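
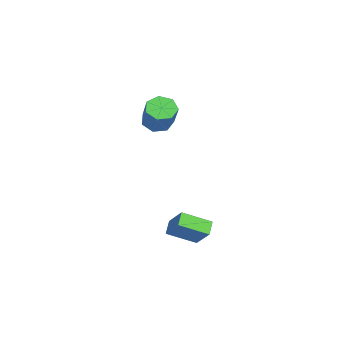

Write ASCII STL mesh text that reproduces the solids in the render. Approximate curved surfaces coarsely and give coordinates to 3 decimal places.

solid 
facet normal -0.785 0.136 0.605
outer loop
vertex 2.328 -1.201 -3.517
vertex 3.224 -0.525 -2.507
vertex 2.011 0.354 -4.278
endloop
endfacet
facet normal -0.594 -0.448 -0.668
outer loop
vertex 2.756 0.225 -4.853
vertex 2.328 -1.201 -3.517
vertex 2.011 0.354 -4.278
endloop
endfacet
facet normal -0.785 0.136 0.605
outer loop
vertex 2.011 0.354 -4.278
vertex 3.224 -0.525 -2.507
vertex 2.907 1.03 -3.268
endloop
endfacet
facet normal -0.180 0.884 -0.432
outer loop
vertex 2.907 1.03 -3.268
vertex 2.756 0.225 -4.853
vertex 2.011 0.354 -4.278
endloop
endfacet
facet normal 0.180 -0.884 0.432
outer loop
vertex 2.328 -1.201 -3.517
vertex 3.969 -0.654 -3.082
vertex 3.224 -0.525 -2.507
endloop
endfacet
facet normal -0.594 -0.448 -0.668
outer loop
vertex 3.073 -1.33 -4.092
vertex 2.328 -1.201 -3.517
vertex 2.756 0.225 -4.853
endloop
endfacet
facet normal 0.180 -0.884 0.432
outer loop
vertex 3.073 -1.33 -4.092
vertex 3.969 -0.654 -3.082
vertex 2.328 -1.201 -3.517
endloop
endfacet
facet normal 0.594 0.448 0.668
outer loop
vertex 3.224 -0.525 -2.507
vertex 3.969 -0.654 -3.082
vertex 2.907 1.03 -3.268
endloop
endfacet
facet normal -0.180 0.884 -0.432
outer loop
vertex 3.652 0.901 -3.843
vertex 2.756 0.225 -4.853
vertex 2.907 1.03 -3.268
endloop
endfacet
facet normal 0.594 0.448 0.668
outer loop
vertex 2.907 1.03 -3.268
vertex 3.969 -0.654 -3.082
vertex 3.652 0.901 -3.843
endloop
endfacet
facet normal 0.785 -0.136 -0.605
outer loop
vertex 3.652 0.901 -3.843
vertex 3.073 -1.33 -4.092
vertex 2.756 0.225 -4.853
endloop
endfacet
facet normal 0.785 -0.136 -0.605
outer loop
vertex 3.969 -0.654 -3.082
vertex 3.073 -1.33 -4.092
vertex 3.652 0.901 -3.843
endloop
endfacet
facet normal -0.722 -0.151 -0.676
outer loop
vertex -3.779 -1.648 0.718
vertex -4.209 -2.2 1.3
vertex -4.301 -1.301 1.198
endloop
endfacet
facet normal 0.206 0.886 -0.416
outer loop
vertex -3.779 -1.648 0.718
vertex -4.301 -1.301 1.198
vertex -2.242 -1.328 2.158
endloop
endfacet
facet normal 0.207 0.885 -0.418
outer loop
vertex -2.242 -1.328 2.158
vertex -4.301 -1.301 1.198
vertex -2.763 -0.98 2.637
endloop
endfacet
facet normal 0.722 0.151 0.675
outer loop
vertex -2.242 -1.328 2.158
vertex -2.763 -0.98 2.637
vertex -2.671 -1.88 2.74
endloop
endfacet
facet normal -0.722 -0.151 -0.675
outer loop
vertex -4.301 -1.301 1.198
vertex -4.209 -2.2 1.3
vertex -4.753 -1.63 1.755
endloop
endfacet
facet normal -0.388 0.896 0.215
outer loop
vertex -4.301 -1.301 1.198
vertex -4.753 -1.63 1.755
vertex -2.763 -0.98 2.637
endloop
endfacet
facet normal -0.388 0.896 0.215
outer loop
vertex -2.763 -0.98 2.637
vertex -4.753 -1.63 1.755
vertex -3.216 -1.31 3.194
endloop
endfacet
facet normal 0.721 0.151 0.676
outer loop
vertex -2.763 -0.98 2.637
vertex -3.216 -1.31 3.194
vertex -2.671 -1.88 2.74
endloop
endfacet
facet normal -0.722 -0.150 -0.675
outer loop
vertex -4.753 -1.63 1.755
vertex -4.209 -2.2 1.3
vertex -4.796 -2.389 1.97
endloop
endfacet
facet normal -0.690 0.233 0.685
outer loop
vertex -4.753 -1.63 1.755
vertex -4.796 -2.389 1.97
vertex -3.216 -1.31 3.194
endloop
endfacet
facet normal -0.690 0.233 0.685
outer loop
vertex -3.216 -1.31 3.194
vertex -4.796 -2.389 1.97
vertex -3.259 -2.069 3.409
endloop
endfacet
facet normal 0.721 0.151 0.676
outer loop
vertex -3.216 -1.31 3.194
vertex -3.259 -2.069 3.409
vertex -2.671 -1.88 2.74
endloop
endfacet
facet normal -0.722 -0.151 -0.675
outer loop
vertex -4.796 -2.389 1.97
vertex -4.209 -2.2 1.3
vertex -4.396 -3.006 1.68
endloop
endfacet
facet normal -0.472 -0.607 0.639
outer loop
vertex -4.796 -2.389 1.97
vertex -4.396 -3.006 1.68
vertex -3.259 -2.069 3.409
endloop
endfacet
facet normal -0.472 -0.607 0.639
outer loop
vertex -3.259 -2.069 3.409
vertex -4.396 -3.006 1.68
vertex -2.859 -2.685 3.119
endloop
endfacet
facet normal 0.721 0.150 0.676
outer loop
vertex -3.259 -2.069 3.409
vertex -2.859 -2.685 3.119
vertex -2.671 -1.88 2.74
endloop
endfacet
facet normal -0.721 -0.151 -0.676
outer loop
vertex -4.396 -3.006 1.68
vertex -4.209 -2.2 1.3
vertex -3.855 -3.016 1.105
endloop
endfacet
facet normal 0.101 -0.988 0.112
outer loop
vertex -4.396 -3.006 1.68
vertex -3.855 -3.016 1.105
vertex -2.859 -2.685 3.119
endloop
endfacet
facet normal 0.101 -0.988 0.112
outer loop
vertex -2.859 -2.685 3.119
vertex -3.855 -3.016 1.105
vertex -2.318 -2.695 2.544
endloop
endfacet
facet normal 0.721 0.150 0.676
outer loop
vertex -2.859 -2.685 3.119
vertex -2.318 -2.695 2.544
vertex -2.671 -1.88 2.74
endloop
endfacet
facet normal -0.721 -0.152 -0.676
outer loop
vertex -3.855 -3.016 1.105
vertex -4.209 -2.2 1.3
vertex -3.581 -2.412 0.677
endloop
endfacet
facet normal 0.599 -0.626 -0.500
outer loop
vertex -3.855 -3.016 1.105
vertex -3.581 -2.412 0.677
vertex -2.318 -2.695 2.544
endloop
endfacet
facet normal 0.598 -0.626 -0.500
outer loop
vertex -2.318 -2.695 2.544
vertex -3.581 -2.412 0.677
vertex -2.043 -2.091 2.116
endloop
endfacet
facet normal 0.722 0.150 0.676
outer loop
vertex -2.318 -2.695 2.544
vertex -2.043 -2.091 2.116
vertex -2.671 -1.88 2.74
endloop
endfacet
facet normal -0.721 -0.151 -0.676
outer loop
vertex -3.581 -2.412 0.677
vertex -4.209 -2.2 1.3
vertex -3.779 -1.648 0.718
endloop
endfacet
facet normal 0.645 0.207 -0.736
outer loop
vertex -3.581 -2.412 0.677
vertex -3.779 -1.648 0.718
vertex -2.043 -2.091 2.116
endloop
endfacet
facet normal 0.645 0.209 -0.735
outer loop
vertex -2.043 -2.091 2.116
vertex -3.779 -1.648 0.718
vertex -2.242 -1.328 2.158
endloop
endfacet
facet normal 0.722 0.151 0.675
outer loop
vertex -2.043 -2.091 2.116
vertex -2.242 -1.328 2.158
vertex -2.671 -1.88 2.74
endloop
endfacet

endsolid


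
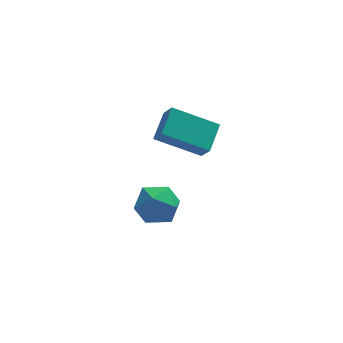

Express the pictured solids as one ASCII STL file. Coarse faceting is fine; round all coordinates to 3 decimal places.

solid 
facet normal -0.864 0.272 0.423
outer loop
vertex -1.974 -1.287 4.142
vertex -1.406 -0.309 4.673
vertex -2.174 -0.767 3.398
endloop
endfacet
facet normal -0.455 -0.783 -0.425
outer loop
vertex -0.514 -1.291 2.587
vertex -1.974 -1.287 4.142
vertex -2.174 -0.767 3.398
endloop
endfacet
facet normal -0.864 0.274 0.422
outer loop
vertex -2.174 -0.767 3.398
vertex -1.406 -0.309 4.673
vertex -1.605 0.211 3.929
endloop
endfacet
facet normal -0.215 0.559 -0.801
outer loop
vertex -1.605 0.211 3.929
vertex -0.514 -1.291 2.587
vertex -2.174 -0.767 3.398
endloop
endfacet
facet normal 0.215 -0.559 0.801
outer loop
vertex -1.974 -1.287 4.142
vertex 0.254 -0.833 3.862
vertex -1.406 -0.309 4.673
endloop
endfacet
facet normal -0.455 -0.782 -0.425
outer loop
vertex -0.315 -1.811 3.331
vertex -1.974 -1.287 4.142
vertex -0.514 -1.291 2.587
endloop
endfacet
facet normal 0.215 -0.560 0.801
outer loop
vertex -0.315 -1.811 3.331
vertex 0.254 -0.833 3.862
vertex -1.974 -1.287 4.142
endloop
endfacet
facet normal 0.455 0.783 0.425
outer loop
vertex -1.406 -0.309 4.673
vertex 0.254 -0.833 3.862
vertex -1.605 0.211 3.929
endloop
endfacet
facet normal -0.215 0.559 -0.801
outer loop
vertex 0.054 -0.313 3.118
vertex -0.514 -1.291 2.587
vertex -1.605 0.211 3.929
endloop
endfacet
facet normal 0.455 0.783 0.425
outer loop
vertex -1.605 0.211 3.929
vertex 0.254 -0.833 3.862
vertex 0.054 -0.313 3.118
endloop
endfacet
facet normal 0.865 -0.273 -0.422
outer loop
vertex 0.054 -0.313 3.118
vertex -0.315 -1.811 3.331
vertex -0.514 -1.291 2.587
endloop
endfacet
facet normal 0.864 -0.273 -0.423
outer loop
vertex 0.254 -0.833 3.862
vertex -0.315 -1.811 3.331
vertex 0.054 -0.313 3.118
endloop
endfacet
facet normal -0.064 0.862 -0.503
outer loop
vertex -1.828 -0.318 -1.439
vertex -2.66 -0.106 -0.97
vertex -1.802 0.176 -0.595
endloop
endfacet
facet normal 0.618 0.670 -0.411
outer loop
vertex -1.828 -0.318 -1.439
vertex -1.802 0.176 -0.595
vertex -1.15 -0.532 -0.768
endloop
endfacet
facet normal 0.707 0.027 -0.706
outer loop
vertex -1.828 -0.318 -1.439
vertex -1.15 -0.532 -0.768
vertex -1.604 -1.251 -1.25
endloop
endfacet
facet normal 0.081 -0.179 -0.980
outer loop
vertex -1.828 -0.318 -1.439
vertex -1.604 -1.251 -1.25
vertex -2.538 -0.987 -1.375
endloop
endfacet
facet normal -0.395 0.338 -0.854
outer loop
vertex -1.828 -0.318 -1.439
vertex -2.538 -0.987 -1.375
vertex -2.66 -0.106 -0.97
endloop
endfacet
facet normal 0.738 0.609 0.290
outer loop
vertex -1.15 -0.532 -0.768
vertex -1.802 0.176 -0.595
vertex -1.562 -0.453 0.115
endloop
endfacet
facet normal -0.364 0.920 0.142
outer loop
vertex -1.802 0.176 -0.595
vertex -2.66 -0.106 -0.97
vertex -2.496 -0.189 -0.01
endloop
endfacet
facet normal -0.901 0.071 -0.427
outer loop
vertex -2.66 -0.106 -0.97
vertex -2.538 -0.987 -1.375
vertex -2.95 -0.908 -0.492
endloop
endfacet
facet normal -0.131 -0.764 -0.632
outer loop
vertex -2.538 -0.987 -1.375
vertex -1.604 -1.251 -1.25
vertex -2.298 -1.616 -0.665
endloop
endfacet
facet normal 0.882 -0.431 -0.188
outer loop
vertex -1.604 -1.251 -1.25
vertex -1.15 -0.532 -0.768
vertex -1.44 -1.334 -0.29
endloop
endfacet
facet normal -0.081 0.179 0.980
outer loop
vertex -2.272 -1.122 0.179
vertex -1.562 -0.453 0.115
vertex -2.496 -0.189 -0.01
endloop
endfacet
facet normal -0.707 -0.027 0.706
outer loop
vertex -2.272 -1.122 0.179
vertex -2.496 -0.189 -0.01
vertex -2.95 -0.908 -0.492
endloop
endfacet
facet normal -0.618 -0.670 0.411
outer loop
vertex -2.272 -1.122 0.179
vertex -2.95 -0.908 -0.492
vertex -2.298 -1.616 -0.665
endloop
endfacet
facet normal 0.064 -0.862 0.503
outer loop
vertex -2.272 -1.122 0.179
vertex -2.298 -1.616 -0.665
vertex -1.44 -1.334 -0.29
endloop
endfacet
facet normal 0.395 -0.338 0.854
outer loop
vertex -2.272 -1.122 0.179
vertex -1.44 -1.334 -0.29
vertex -1.562 -0.453 0.115
endloop
endfacet
facet normal 0.131 0.764 0.632
outer loop
vertex -2.496 -0.189 -0.01
vertex -1.562 -0.453 0.115
vertex -1.802 0.176 -0.595
endloop
endfacet
facet normal -0.882 0.431 0.188
outer loop
vertex -2.95 -0.908 -0.492
vertex -2.496 -0.189 -0.01
vertex -2.66 -0.106 -0.97
endloop
endfacet
facet normal -0.738 -0.609 -0.290
outer loop
vertex -2.298 -1.616 -0.665
vertex -2.95 -0.908 -0.492
vertex -2.538 -0.987 -1.375
endloop
endfacet
facet normal 0.364 -0.920 -0.142
outer loop
vertex -1.44 -1.334 -0.29
vertex -2.298 -1.616 -0.665
vertex -1.604 -1.251 -1.25
endloop
endfacet
facet normal 0.901 -0.071 0.427
outer loop
vertex -1.562 -0.453 0.115
vertex -1.44 -1.334 -0.29
vertex -1.15 -0.532 -0.768
endloop
endfacet

endsolid


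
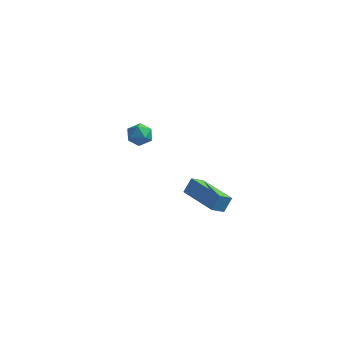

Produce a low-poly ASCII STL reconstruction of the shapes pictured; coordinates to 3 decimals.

solid 
facet normal -0.227 0.974 0.024
outer loop
vertex -2.772 3.223 1.494
vertex -3.487 3.058 1.43
vertex -3.18 3.113 2.097
endloop
endfacet
facet normal 0.364 0.841 0.400
outer loop
vertex -2.772 3.223 1.494
vertex -3.18 3.113 2.097
vertex -2.499 2.837 2.058
endloop
endfacet
facet normal 0.841 0.540 -0.038
outer loop
vertex -2.772 3.223 1.494
vertex -2.499 2.837 2.058
vertex -2.385 2.611 1.366
endloop
endfacet
facet normal 0.544 0.487 -0.683
outer loop
vertex -2.772 3.223 1.494
vertex -2.385 2.611 1.366
vertex -2.995 2.748 0.978
endloop
endfacet
facet normal -0.117 0.755 -0.645
outer loop
vertex -2.772 3.223 1.494
vertex -2.995 2.748 0.978
vertex -3.487 3.058 1.43
endloop
endfacet
facet normal 0.201 0.367 0.908
outer loop
vertex -2.499 2.837 2.058
vertex -3.18 3.113 2.097
vertex -3.045 2.432 2.342
endloop
endfacet
facet normal -0.756 0.581 0.300
outer loop
vertex -3.18 3.113 2.097
vertex -3.487 3.058 1.43
vertex -3.655 2.569 1.954
endloop
endfacet
facet normal -0.577 0.228 -0.784
outer loop
vertex -3.487 3.058 1.43
vertex -2.995 2.748 0.978
vertex -3.541 2.343 1.262
endloop
endfacet
facet normal 0.492 -0.207 -0.846
outer loop
vertex -2.995 2.748 0.978
vertex -2.385 2.611 1.366
vertex -2.86 2.067 1.223
endloop
endfacet
facet normal 0.972 -0.120 0.200
outer loop
vertex -2.385 2.611 1.366
vertex -2.499 2.837 2.058
vertex -2.553 2.122 1.89
endloop
endfacet
facet normal -0.544 -0.487 0.683
outer loop
vertex -3.268 1.957 1.826
vertex -3.045 2.432 2.342
vertex -3.655 2.569 1.954
endloop
endfacet
facet normal -0.841 -0.540 0.038
outer loop
vertex -3.268 1.957 1.826
vertex -3.655 2.569 1.954
vertex -3.541 2.343 1.262
endloop
endfacet
facet normal -0.364 -0.841 -0.400
outer loop
vertex -3.268 1.957 1.826
vertex -3.541 2.343 1.262
vertex -2.86 2.067 1.223
endloop
endfacet
facet normal 0.227 -0.974 -0.024
outer loop
vertex -3.268 1.957 1.826
vertex -2.86 2.067 1.223
vertex -2.553 2.122 1.89
endloop
endfacet
facet normal 0.117 -0.755 0.645
outer loop
vertex -3.268 1.957 1.826
vertex -2.553 2.122 1.89
vertex -3.045 2.432 2.342
endloop
endfacet
facet normal -0.492 0.207 0.846
outer loop
vertex -3.655 2.569 1.954
vertex -3.045 2.432 2.342
vertex -3.18 3.113 2.097
endloop
endfacet
facet normal -0.972 0.120 -0.200
outer loop
vertex -3.541 2.343 1.262
vertex -3.655 2.569 1.954
vertex -3.487 3.058 1.43
endloop
endfacet
facet normal -0.201 -0.367 -0.908
outer loop
vertex -2.86 2.067 1.223
vertex -3.541 2.343 1.262
vertex -2.995 2.748 0.978
endloop
endfacet
facet normal 0.756 -0.581 -0.300
outer loop
vertex -2.553 2.122 1.89
vertex -2.86 2.067 1.223
vertex -2.385 2.611 1.366
endloop
endfacet
facet normal 0.577 -0.228 0.784
outer loop
vertex -3.045 2.432 2.342
vertex -2.553 2.122 1.89
vertex -2.499 2.837 2.058
endloop
endfacet
facet normal -0.840 0.539 -0.054
outer loop
vertex 1.496 -3.573 3.281
vertex 1.726 -3.145 3.979
vertex 1.886 -3.012 2.809
endloop
endfacet
facet normal -0.270 -0.503 -0.821
outer loop
vertex 3.634 -4.135 2.921
vertex 1.496 -3.573 3.281
vertex 1.886 -3.012 2.809
endloop
endfacet
facet normal -0.840 0.540 -0.053
outer loop
vertex 1.886 -3.012 2.809
vertex 1.726 -3.145 3.979
vertex 2.116 -2.585 3.507
endloop
endfacet
facet normal 0.470 0.675 -0.568
outer loop
vertex 2.116 -2.585 3.507
vertex 3.634 -4.135 2.921
vertex 1.886 -3.012 2.809
endloop
endfacet
facet normal -0.470 -0.675 0.569
outer loop
vertex 1.496 -3.573 3.281
vertex 3.474 -4.268 4.091
vertex 1.726 -3.145 3.979
endloop
endfacet
facet normal -0.270 -0.503 -0.821
outer loop
vertex 3.244 -4.695 3.393
vertex 1.496 -3.573 3.281
vertex 3.634 -4.135 2.921
endloop
endfacet
facet normal -0.470 -0.676 0.568
outer loop
vertex 3.244 -4.695 3.393
vertex 3.474 -4.268 4.091
vertex 1.496 -3.573 3.281
endloop
endfacet
facet normal 0.271 0.503 0.821
outer loop
vertex 1.726 -3.145 3.979
vertex 3.474 -4.268 4.091
vertex 2.116 -2.585 3.507
endloop
endfacet
facet normal 0.470 0.675 -0.569
outer loop
vertex 3.864 -3.707 3.619
vertex 3.634 -4.135 2.921
vertex 2.116 -2.585 3.507
endloop
endfacet
facet normal 0.270 0.503 0.821
outer loop
vertex 2.116 -2.585 3.507
vertex 3.474 -4.268 4.091
vertex 3.864 -3.707 3.619
endloop
endfacet
facet normal 0.840 -0.540 0.054
outer loop
vertex 3.864 -3.707 3.619
vertex 3.244 -4.695 3.393
vertex 3.634 -4.135 2.921
endloop
endfacet
facet normal 0.840 -0.539 0.053
outer loop
vertex 3.474 -4.268 4.091
vertex 3.244 -4.695 3.393
vertex 3.864 -3.707 3.619
endloop
endfacet

endsolid


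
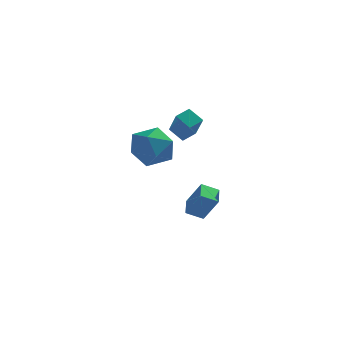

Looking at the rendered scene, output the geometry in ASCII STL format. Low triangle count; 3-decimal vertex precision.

solid 
facet normal -0.871 0.472 0.137
outer loop
vertex -1.203 -1.717 1.836
vertex -1.125 -1.921 3.036
vertex -0.649 -0.905 2.557
endloop
endfacet
facet normal -0.523 0.737 -0.428
outer loop
vertex -1.203 -1.717 1.836
vertex -0.649 -0.905 2.557
vertex -0.165 -1.19 1.474
endloop
endfacet
facet normal -0.413 0.203 -0.888
outer loop
vertex -1.203 -1.717 1.836
vertex -0.165 -1.19 1.474
vertex -0.342 -2.381 1.284
endloop
endfacet
facet normal -0.691 -0.391 -0.608
outer loop
vertex -1.203 -1.717 1.836
vertex -0.342 -2.381 1.284
vertex -0.935 -2.833 2.249
endloop
endfacet
facet normal -0.974 -0.225 0.025
outer loop
vertex -1.203 -1.717 1.836
vertex -0.935 -2.833 2.249
vertex -1.125 -1.921 3.036
endloop
endfacet
facet normal 0.113 0.972 -0.205
outer loop
vertex -0.165 -1.19 1.474
vertex -0.649 -0.905 2.557
vertex 0.555 -1.067 2.451
endloop
endfacet
facet normal -0.449 0.544 0.709
outer loop
vertex -0.649 -0.905 2.557
vertex -1.125 -1.921 3.036
vertex -0.038 -1.519 3.416
endloop
endfacet
facet normal -0.617 -0.584 0.528
outer loop
vertex -1.125 -1.921 3.036
vertex -0.935 -2.833 2.249
vertex -0.215 -2.71 3.226
endloop
endfacet
facet normal -0.159 -0.853 -0.497
outer loop
vertex -0.935 -2.833 2.249
vertex -0.342 -2.381 1.284
vertex 0.269 -2.995 2.143
endloop
endfacet
facet normal 0.292 0.108 -0.950
outer loop
vertex -0.342 -2.381 1.284
vertex -0.165 -1.19 1.474
vertex 0.745 -1.979 1.664
endloop
endfacet
facet normal 0.691 0.391 0.608
outer loop
vertex 0.823 -2.183 2.864
vertex 0.555 -1.067 2.451
vertex -0.038 -1.519 3.416
endloop
endfacet
facet normal 0.413 -0.203 0.888
outer loop
vertex 0.823 -2.183 2.864
vertex -0.038 -1.519 3.416
vertex -0.215 -2.71 3.226
endloop
endfacet
facet normal 0.523 -0.737 0.428
outer loop
vertex 0.823 -2.183 2.864
vertex -0.215 -2.71 3.226
vertex 0.269 -2.995 2.143
endloop
endfacet
facet normal 0.871 -0.472 -0.137
outer loop
vertex 0.823 -2.183 2.864
vertex 0.269 -2.995 2.143
vertex 0.745 -1.979 1.664
endloop
endfacet
facet normal 0.974 0.225 -0.025
outer loop
vertex 0.823 -2.183 2.864
vertex 0.745 -1.979 1.664
vertex 0.555 -1.067 2.451
endloop
endfacet
facet normal 0.159 0.853 0.497
outer loop
vertex -0.038 -1.519 3.416
vertex 0.555 -1.067 2.451
vertex -0.649 -0.905 2.557
endloop
endfacet
facet normal -0.292 -0.108 0.950
outer loop
vertex -0.215 -2.71 3.226
vertex -0.038 -1.519 3.416
vertex -1.125 -1.921 3.036
endloop
endfacet
facet normal -0.113 -0.972 0.205
outer loop
vertex 0.269 -2.995 2.143
vertex -0.215 -2.71 3.226
vertex -0.935 -2.833 2.249
endloop
endfacet
facet normal 0.449 -0.544 -0.709
outer loop
vertex 0.745 -1.979 1.664
vertex 0.269 -2.995 2.143
vertex -0.342 -2.381 1.284
endloop
endfacet
facet normal 0.617 0.584 -0.528
outer loop
vertex 0.555 -1.067 2.451
vertex 0.745 -1.979 1.664
vertex -0.165 -1.19 1.474
endloop
endfacet
facet normal -0.511 0.170 -0.843
outer loop
vertex 0.487 1.821 -2.505
vertex 1.292 2.125 -2.932
vertex 0.701 0.776 -2.845
endloop
endfacet
facet normal -0.838 -0.316 0.445
outer loop
vertex 1.488 0.515 -1.548
vertex 0.487 1.821 -2.505
vertex 0.701 0.776 -2.845
endloop
endfacet
facet normal -0.511 0.170 -0.842
outer loop
vertex 0.701 0.776 -2.845
vertex 1.292 2.125 -2.932
vertex 1.505 1.079 -3.272
endloop
endfacet
facet normal 0.191 -0.934 -0.304
outer loop
vertex 1.505 1.079 -3.272
vertex 1.488 0.515 -1.548
vertex 0.701 0.776 -2.845
endloop
endfacet
facet normal -0.191 0.933 0.304
outer loop
vertex 0.487 1.821 -2.505
vertex 2.079 1.864 -1.635
vertex 1.292 2.125 -2.932
endloop
endfacet
facet normal -0.838 -0.315 0.446
outer loop
vertex 1.275 1.561 -1.208
vertex 0.487 1.821 -2.505
vertex 1.488 0.515 -1.548
endloop
endfacet
facet normal -0.191 0.934 0.303
outer loop
vertex 1.275 1.561 -1.208
vertex 2.079 1.864 -1.635
vertex 0.487 1.821 -2.505
endloop
endfacet
facet normal 0.838 0.315 -0.445
outer loop
vertex 1.292 2.125 -2.932
vertex 2.079 1.864 -1.635
vertex 1.505 1.079 -3.272
endloop
endfacet
facet normal 0.192 -0.933 -0.303
outer loop
vertex 2.293 0.819 -1.975
vertex 1.488 0.515 -1.548
vertex 1.505 1.079 -3.272
endloop
endfacet
facet normal 0.838 0.316 -0.445
outer loop
vertex 1.505 1.079 -3.272
vertex 2.079 1.864 -1.635
vertex 2.293 0.819 -1.975
endloop
endfacet
facet normal 0.511 -0.170 0.843
outer loop
vertex 2.293 0.819 -1.975
vertex 1.275 1.561 -1.208
vertex 1.488 0.515 -1.548
endloop
endfacet
facet normal 0.511 -0.169 0.843
outer loop
vertex 2.079 1.864 -1.635
vertex 1.275 1.561 -1.208
vertex 2.293 0.819 -1.975
endloop
endfacet
facet normal -0.555 -0.760 -0.337
outer loop
vertex 1.513 -1.76 3.631
vertex 0.801 -1.483 4.18
vertex 0.958 -0.828 2.441
endloop
endfacet
facet normal 0.757 -0.295 -0.584
outer loop
vertex 1.419 -0.197 2.72
vertex 1.513 -1.76 3.631
vertex 0.958 -0.828 2.441
endloop
endfacet
facet normal -0.555 -0.761 -0.337
outer loop
vertex 0.958 -0.828 2.441
vertex 0.801 -1.483 4.18
vertex 0.246 -0.551 2.989
endloop
endfacet
facet normal -0.344 0.578 -0.740
outer loop
vertex 0.246 -0.551 2.989
vertex 1.419 -0.197 2.72
vertex 0.958 -0.828 2.441
endloop
endfacet
facet normal 0.345 -0.579 0.739
outer loop
vertex 1.513 -1.76 3.631
vertex 1.262 -0.852 4.459
vertex 0.801 -1.483 4.18
endloop
endfacet
facet normal 0.757 -0.294 -0.583
outer loop
vertex 1.974 -1.129 3.911
vertex 1.513 -1.76 3.631
vertex 1.419 -0.197 2.72
endloop
endfacet
facet normal 0.344 -0.579 0.739
outer loop
vertex 1.974 -1.129 3.911
vertex 1.262 -0.852 4.459
vertex 1.513 -1.76 3.631
endloop
endfacet
facet normal -0.757 0.295 0.583
outer loop
vertex 0.801 -1.483 4.18
vertex 1.262 -0.852 4.459
vertex 0.246 -0.551 2.989
endloop
endfacet
facet normal -0.344 0.579 -0.739
outer loop
vertex 0.707 0.08 3.269
vertex 1.419 -0.197 2.72
vertex 0.246 -0.551 2.989
endloop
endfacet
facet normal -0.757 0.294 0.583
outer loop
vertex 0.246 -0.551 2.989
vertex 1.262 -0.852 4.459
vertex 0.707 0.08 3.269
endloop
endfacet
facet normal 0.555 0.761 0.336
outer loop
vertex 0.707 0.08 3.269
vertex 1.974 -1.129 3.911
vertex 1.419 -0.197 2.72
endloop
endfacet
facet normal 0.555 0.761 0.337
outer loop
vertex 1.262 -0.852 4.459
vertex 1.974 -1.129 3.911
vertex 0.707 0.08 3.269
endloop
endfacet

endsolid


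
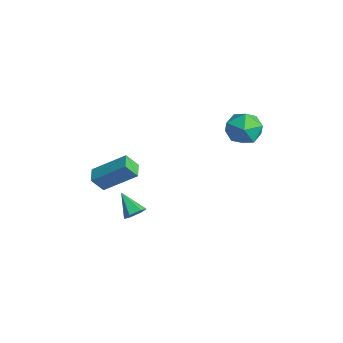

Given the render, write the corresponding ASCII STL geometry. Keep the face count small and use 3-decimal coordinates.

solid 
facet normal -0.441 0.862 -0.250
outer loop
vertex -2.018 4.753 1.526
vertex -3.025 4.254 1.58
vertex -2.589 4.742 2.495
endloop
endfacet
facet normal 0.165 0.980 0.109
outer loop
vertex -2.018 4.753 1.526
vertex -2.589 4.742 2.495
vertex -1.48 4.555 2.494
endloop
endfacet
facet normal 0.699 0.670 -0.251
outer loop
vertex -2.018 4.753 1.526
vertex -1.48 4.555 2.494
vertex -1.23 3.951 1.578
endloop
endfacet
facet normal 0.422 0.361 -0.832
outer loop
vertex -2.018 4.753 1.526
vertex -1.23 3.951 1.578
vertex -2.185 3.766 1.013
endloop
endfacet
facet normal -0.282 0.480 -0.831
outer loop
vertex -2.018 4.753 1.526
vertex -2.185 3.766 1.013
vertex -3.025 4.254 1.58
endloop
endfacet
facet normal 0.112 0.660 0.743
outer loop
vertex -1.48 4.555 2.494
vertex -2.589 4.742 2.495
vertex -2.155 3.934 3.147
endloop
endfacet
facet normal -0.868 0.470 0.163
outer loop
vertex -2.589 4.742 2.495
vertex -3.025 4.254 1.58
vertex -3.11 3.749 2.582
endloop
endfacet
facet normal -0.612 -0.151 -0.776
outer loop
vertex -3.025 4.254 1.58
vertex -2.185 3.766 1.013
vertex -2.86 3.145 1.666
endloop
endfacet
facet normal 0.527 -0.344 -0.777
outer loop
vertex -2.185 3.766 1.013
vertex -1.23 3.951 1.578
vertex -1.751 2.958 1.665
endloop
endfacet
facet normal 0.974 0.157 0.162
outer loop
vertex -1.23 3.951 1.578
vertex -1.48 4.555 2.494
vertex -1.315 3.446 2.58
endloop
endfacet
facet normal -0.422 -0.361 0.832
outer loop
vertex -2.322 2.947 2.634
vertex -2.155 3.934 3.147
vertex -3.11 3.749 2.582
endloop
endfacet
facet normal -0.699 -0.670 0.251
outer loop
vertex -2.322 2.947 2.634
vertex -3.11 3.749 2.582
vertex -2.86 3.145 1.666
endloop
endfacet
facet normal -0.165 -0.980 -0.109
outer loop
vertex -2.322 2.947 2.634
vertex -2.86 3.145 1.666
vertex -1.751 2.958 1.665
endloop
endfacet
facet normal 0.441 -0.862 0.250
outer loop
vertex -2.322 2.947 2.634
vertex -1.751 2.958 1.665
vertex -1.315 3.446 2.58
endloop
endfacet
facet normal 0.282 -0.480 0.831
outer loop
vertex -2.322 2.947 2.634
vertex -1.315 3.446 2.58
vertex -2.155 3.934 3.147
endloop
endfacet
facet normal -0.527 0.344 0.777
outer loop
vertex -3.11 3.749 2.582
vertex -2.155 3.934 3.147
vertex -2.589 4.742 2.495
endloop
endfacet
facet normal -0.974 -0.157 -0.162
outer loop
vertex -2.86 3.145 1.666
vertex -3.11 3.749 2.582
vertex -3.025 4.254 1.58
endloop
endfacet
facet normal -0.112 -0.660 -0.743
outer loop
vertex -1.751 2.958 1.665
vertex -2.86 3.145 1.666
vertex -2.185 3.766 1.013
endloop
endfacet
facet normal 0.868 -0.470 -0.163
outer loop
vertex -1.315 3.446 2.58
vertex -1.751 2.958 1.665
vertex -1.23 3.951 1.578
endloop
endfacet
facet normal 0.612 0.151 0.776
outer loop
vertex -2.155 3.934 3.147
vertex -1.315 3.446 2.58
vertex -1.48 4.555 2.494
endloop
endfacet
facet normal -0.894 0.409 0.184
outer loop
vertex -3.951 -1.81 0.515
vertex -3.838 -1.19 -0.312
vertex -4.891 -3.302 -0.732
endloop
endfacet
facet normal -0.108 -0.597 0.795
outer loop
vertex -4.042 -3.69 -0.908
vertex -3.951 -1.81 0.515
vertex -4.891 -3.302 -0.732
endloop
endfacet
facet normal -0.894 0.409 0.184
outer loop
vertex -4.891 -3.302 -0.732
vertex -3.838 -1.19 -0.312
vertex -4.778 -2.682 -1.559
endloop
endfacet
facet normal -0.435 -0.691 -0.577
outer loop
vertex -4.778 -2.682 -1.559
vertex -4.042 -3.69 -0.908
vertex -4.891 -3.302 -0.732
endloop
endfacet
facet normal 0.435 0.691 0.577
outer loop
vertex -3.951 -1.81 0.515
vertex -2.989 -1.578 -0.488
vertex -3.838 -1.19 -0.312
endloop
endfacet
facet normal -0.108 -0.597 0.795
outer loop
vertex -3.102 -2.198 0.339
vertex -3.951 -1.81 0.515
vertex -4.042 -3.69 -0.908
endloop
endfacet
facet normal 0.435 0.691 0.577
outer loop
vertex -3.102 -2.198 0.339
vertex -2.989 -1.578 -0.488
vertex -3.951 -1.81 0.515
endloop
endfacet
facet normal 0.108 0.597 -0.795
outer loop
vertex -3.838 -1.19 -0.312
vertex -2.989 -1.578 -0.488
vertex -4.778 -2.682 -1.559
endloop
endfacet
facet normal -0.435 -0.691 -0.577
outer loop
vertex -3.929 -3.07 -1.735
vertex -4.042 -3.69 -0.908
vertex -4.778 -2.682 -1.559
endloop
endfacet
facet normal 0.108 0.597 -0.795
outer loop
vertex -4.778 -2.682 -1.559
vertex -2.989 -1.578 -0.488
vertex -3.929 -3.07 -1.735
endloop
endfacet
facet normal 0.894 -0.409 -0.184
outer loop
vertex -3.929 -3.07 -1.735
vertex -3.102 -2.198 0.339
vertex -4.042 -3.69 -0.908
endloop
endfacet
facet normal 0.894 -0.409 -0.184
outer loop
vertex -2.989 -1.578 -0.488
vertex -3.102 -2.198 0.339
vertex -3.929 -3.07 -1.735
endloop
endfacet
facet normal 0.746 0.193 -0.637
outer loop
vertex -2.934 -2.082 -3.296
vertex -3.287 -1.624 -3.571
vertex -2.904 -1.48 -3.079
endloop
endfacet
facet normal 0.367 -0.332 0.869
outer loop
vertex -2.934 -2.082 -3.296
vertex -2.904 -1.48 -3.079
vertex -4.413 -1.916 -2.609
endloop
endfacet
facet normal 0.746 0.193 -0.637
outer loop
vertex -2.904 -1.48 -3.079
vertex -3.287 -1.624 -3.571
vertex -3.257 -1.023 -3.354
endloop
endfacet
facet normal 0.092 0.565 0.820
outer loop
vertex -2.904 -1.48 -3.079
vertex -3.257 -1.023 -3.354
vertex -4.413 -1.916 -2.609
endloop
endfacet
facet normal 0.746 0.193 -0.637
outer loop
vertex -3.257 -1.023 -3.354
vertex -3.287 -1.624 -3.571
vertex -3.64 -1.167 -3.846
endloop
endfacet
facet normal -0.531 0.830 0.171
outer loop
vertex -3.257 -1.023 -3.354
vertex -3.64 -1.167 -3.846
vertex -4.413 -1.916 -2.609
endloop
endfacet
facet normal 0.746 0.193 -0.637
outer loop
vertex -3.64 -1.167 -3.846
vertex -3.287 -1.624 -3.571
vertex -3.67 -1.768 -4.063
endloop
endfacet
facet normal -0.881 0.199 -0.430
outer loop
vertex -3.64 -1.167 -3.846
vertex -3.67 -1.768 -4.063
vertex -4.413 -1.916 -2.609
endloop
endfacet
facet normal 0.746 0.193 -0.637
outer loop
vertex -3.67 -1.768 -4.063
vertex -3.287 -1.624 -3.571
vertex -3.317 -2.226 -3.788
endloop
endfacet
facet normal -0.607 -0.697 -0.381
outer loop
vertex -3.67 -1.768 -4.063
vertex -3.317 -2.226 -3.788
vertex -4.413 -1.916 -2.609
endloop
endfacet
facet normal 0.746 0.193 -0.637
outer loop
vertex -3.317 -2.226 -3.788
vertex -3.287 -1.624 -3.571
vertex -2.934 -2.082 -3.296
endloop
endfacet
facet normal 0.017 -0.963 0.269
outer loop
vertex -3.317 -2.226 -3.788
vertex -2.934 -2.082 -3.296
vertex -4.413 -1.916 -2.609
endloop
endfacet

endsolid


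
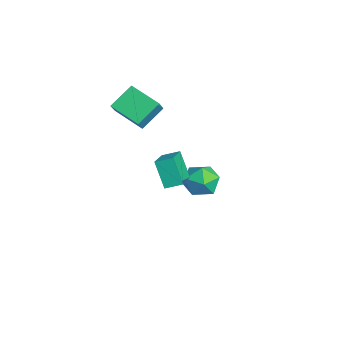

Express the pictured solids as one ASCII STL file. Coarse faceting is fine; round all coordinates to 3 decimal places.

solid 
facet normal -0.735 0.658 -0.167
outer loop
vertex -1.946 3.634 -2.425
vertex -2.667 2.841 -2.376
vertex -2.393 3.373 -1.485
endloop
endfacet
facet normal -0.191 0.965 0.177
outer loop
vertex -1.946 3.634 -2.425
vertex -2.393 3.373 -1.485
vertex -1.344 3.59 -1.538
endloop
endfacet
facet normal 0.394 0.891 -0.224
outer loop
vertex -1.946 3.634 -2.425
vertex -1.344 3.59 -1.538
vertex -0.97 3.193 -2.461
endloop
endfacet
facet normal 0.213 0.537 -0.816
outer loop
vertex -1.946 3.634 -2.425
vertex -0.97 3.193 -2.461
vertex -1.787 2.73 -2.979
endloop
endfacet
facet normal -0.485 0.393 -0.781
outer loop
vertex -1.946 3.634 -2.425
vertex -1.787 2.73 -2.979
vertex -2.667 2.841 -2.376
endloop
endfacet
facet normal -0.086 0.610 0.788
outer loop
vertex -1.344 3.59 -1.538
vertex -2.393 3.373 -1.485
vertex -1.693 2.77 -0.941
endloop
endfacet
facet normal -0.967 0.112 0.231
outer loop
vertex -2.393 3.373 -1.485
vertex -2.667 2.841 -2.376
vertex -2.51 2.307 -1.459
endloop
endfacet
facet normal -0.563 -0.316 -0.764
outer loop
vertex -2.667 2.841 -2.376
vertex -1.787 2.73 -2.979
vertex -2.136 1.91 -2.382
endloop
endfacet
facet normal 0.566 -0.082 -0.820
outer loop
vertex -1.787 2.73 -2.979
vertex -0.97 3.193 -2.461
vertex -1.087 2.127 -2.435
endloop
endfacet
facet normal 0.861 0.490 0.138
outer loop
vertex -0.97 3.193 -2.461
vertex -1.344 3.59 -1.538
vertex -0.813 2.659 -1.544
endloop
endfacet
facet normal -0.213 -0.537 0.816
outer loop
vertex -1.534 1.866 -1.495
vertex -1.693 2.77 -0.941
vertex -2.51 2.307 -1.459
endloop
endfacet
facet normal -0.394 -0.891 0.224
outer loop
vertex -1.534 1.866 -1.495
vertex -2.51 2.307 -1.459
vertex -2.136 1.91 -2.382
endloop
endfacet
facet normal 0.191 -0.965 -0.177
outer loop
vertex -1.534 1.866 -1.495
vertex -2.136 1.91 -2.382
vertex -1.087 2.127 -2.435
endloop
endfacet
facet normal 0.735 -0.658 0.167
outer loop
vertex -1.534 1.866 -1.495
vertex -1.087 2.127 -2.435
vertex -0.813 2.659 -1.544
endloop
endfacet
facet normal 0.485 -0.393 0.781
outer loop
vertex -1.534 1.866 -1.495
vertex -0.813 2.659 -1.544
vertex -1.693 2.77 -0.941
endloop
endfacet
facet normal -0.566 0.082 0.820
outer loop
vertex -2.51 2.307 -1.459
vertex -1.693 2.77 -0.941
vertex -2.393 3.373 -1.485
endloop
endfacet
facet normal -0.861 -0.490 -0.138
outer loop
vertex -2.136 1.91 -2.382
vertex -2.51 2.307 -1.459
vertex -2.667 2.841 -2.376
endloop
endfacet
facet normal 0.086 -0.610 -0.788
outer loop
vertex -1.087 2.127 -2.435
vertex -2.136 1.91 -2.382
vertex -1.787 2.73 -2.979
endloop
endfacet
facet normal 0.967 -0.112 -0.231
outer loop
vertex -0.813 2.659 -1.544
vertex -1.087 2.127 -2.435
vertex -0.97 3.193 -2.461
endloop
endfacet
facet normal 0.563 0.316 0.764
outer loop
vertex -1.693 2.77 -0.941
vertex -0.813 2.659 -1.544
vertex -1.344 3.59 -1.538
endloop
endfacet
facet normal -0.717 -0.610 0.337
outer loop
vertex -3.064 -0.462 4.755
vertex -3.794 -0.106 3.845
vertex -2.497 -1.633 3.84
endloop
endfacet
facet normal 0.599 -0.293 0.746
outer loop
vertex -1.206 -0.534 3.235
vertex -3.064 -0.462 4.755
vertex -2.497 -1.633 3.84
endloop
endfacet
facet normal -0.717 -0.610 0.336
outer loop
vertex -2.497 -1.633 3.84
vertex -3.794 -0.106 3.845
vertex -3.227 -1.276 2.931
endloop
endfacet
facet normal 0.357 -0.736 -0.576
outer loop
vertex -3.227 -1.276 2.931
vertex -1.206 -0.534 3.235
vertex -2.497 -1.633 3.84
endloop
endfacet
facet normal -0.357 0.736 0.575
outer loop
vertex -3.064 -0.462 4.755
vertex -2.503 0.993 3.24
vertex -3.794 -0.106 3.845
endloop
endfacet
facet normal 0.599 -0.292 0.746
outer loop
vertex -1.773 0.636 4.149
vertex -3.064 -0.462 4.755
vertex -1.206 -0.534 3.235
endloop
endfacet
facet normal -0.356 0.736 0.575
outer loop
vertex -1.773 0.636 4.149
vertex -2.503 0.993 3.24
vertex -3.064 -0.462 4.755
endloop
endfacet
facet normal -0.599 0.293 -0.746
outer loop
vertex -3.794 -0.106 3.845
vertex -2.503 0.993 3.24
vertex -3.227 -1.276 2.931
endloop
endfacet
facet normal 0.357 -0.737 -0.574
outer loop
vertex -1.936 -0.178 2.325
vertex -1.206 -0.534 3.235
vertex -3.227 -1.276 2.931
endloop
endfacet
facet normal -0.599 0.293 -0.746
outer loop
vertex -3.227 -1.276 2.931
vertex -2.503 0.993 3.24
vertex -1.936 -0.178 2.325
endloop
endfacet
facet normal 0.717 0.610 -0.336
outer loop
vertex -1.936 -0.178 2.325
vertex -1.773 0.636 4.149
vertex -1.206 -0.534 3.235
endloop
endfacet
facet normal 0.717 0.610 -0.336
outer loop
vertex -2.503 0.993 3.24
vertex -1.773 0.636 4.149
vertex -1.936 -0.178 2.325
endloop
endfacet
facet normal -0.509 -0.184 0.841
outer loop
vertex 3.266 -0.714 3.805
vertex 3.485 0.112 4.119
vertex 1.795 -0.042 3.061
endloop
endfacet
facet normal -0.240 -0.907 -0.345
outer loop
vertex 2.595 0.248 1.741
vertex 3.266 -0.714 3.805
vertex 1.795 -0.042 3.061
endloop
endfacet
facet normal -0.509 -0.184 0.841
outer loop
vertex 1.795 -0.042 3.061
vertex 3.485 0.112 4.119
vertex 2.014 0.784 3.375
endloop
endfacet
facet normal -0.826 0.378 -0.418
outer loop
vertex 2.014 0.784 3.375
vertex 2.595 0.248 1.741
vertex 1.795 -0.042 3.061
endloop
endfacet
facet normal 0.826 -0.378 0.418
outer loop
vertex 3.266 -0.714 3.805
vertex 4.285 0.402 2.799
vertex 3.485 0.112 4.119
endloop
endfacet
facet normal -0.240 -0.907 -0.345
outer loop
vertex 4.066 -0.424 2.485
vertex 3.266 -0.714 3.805
vertex 2.595 0.248 1.741
endloop
endfacet
facet normal 0.826 -0.378 0.418
outer loop
vertex 4.066 -0.424 2.485
vertex 4.285 0.402 2.799
vertex 3.266 -0.714 3.805
endloop
endfacet
facet normal 0.240 0.907 0.345
outer loop
vertex 3.485 0.112 4.119
vertex 4.285 0.402 2.799
vertex 2.014 0.784 3.375
endloop
endfacet
facet normal -0.826 0.378 -0.418
outer loop
vertex 2.814 1.074 2.055
vertex 2.595 0.248 1.741
vertex 2.014 0.784 3.375
endloop
endfacet
facet normal 0.240 0.907 0.345
outer loop
vertex 2.014 0.784 3.375
vertex 4.285 0.402 2.799
vertex 2.814 1.074 2.055
endloop
endfacet
facet normal 0.509 0.184 -0.841
outer loop
vertex 2.814 1.074 2.055
vertex 4.066 -0.424 2.485
vertex 2.595 0.248 1.741
endloop
endfacet
facet normal 0.509 0.184 -0.841
outer loop
vertex 4.285 0.402 2.799
vertex 4.066 -0.424 2.485
vertex 2.814 1.074 2.055
endloop
endfacet

endsolid


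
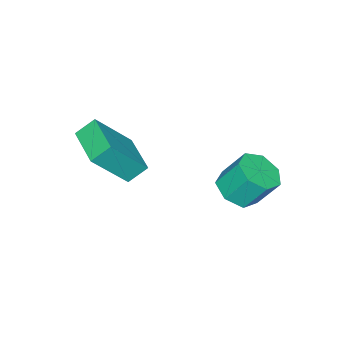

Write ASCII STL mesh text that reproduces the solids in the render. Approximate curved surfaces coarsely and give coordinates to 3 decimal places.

solid 
facet normal 0.210 -0.518 -0.829
outer loop
vertex -2.052 -0.917 -3.568
vertex -2.575 -0.395 -4.027
vertex -1.725 -0.306 -3.867
endloop
endfacet
facet normal 0.876 -0.275 0.396
outer loop
vertex -2.052 -0.917 -3.568
vertex -1.725 -0.306 -3.867
vertex -2.342 -0.206 -2.433
endloop
endfacet
facet normal 0.876 -0.276 0.396
outer loop
vertex -2.342 -0.206 -2.433
vertex -1.725 -0.306 -3.867
vertex -2.014 0.405 -2.732
endloop
endfacet
facet normal -0.212 0.519 0.828
outer loop
vertex -2.342 -0.206 -2.433
vertex -2.014 0.405 -2.732
vertex -2.865 0.315 -2.893
endloop
endfacet
facet normal 0.210 -0.519 -0.829
outer loop
vertex -1.725 -0.306 -3.867
vertex -2.575 -0.395 -4.027
vertex -2.038 0.238 -4.287
endloop
endfacet
facet normal 0.885 0.461 -0.063
outer loop
vertex -1.725 -0.306 -3.867
vertex -2.038 0.238 -4.287
vertex -2.014 0.405 -2.732
endloop
endfacet
facet normal 0.885 0.461 -0.063
outer loop
vertex -2.014 0.405 -2.732
vertex -2.038 0.238 -4.287
vertex -2.327 0.948 -3.152
endloop
endfacet
facet normal -0.212 0.519 0.828
outer loop
vertex -2.014 0.405 -2.732
vertex -2.327 0.948 -3.152
vertex -2.865 0.315 -2.893
endloop
endfacet
facet normal 0.211 -0.519 -0.828
outer loop
vertex -2.038 0.238 -4.287
vertex -2.575 -0.395 -4.027
vertex -2.756 0.305 -4.512
endloop
endfacet
facet normal 0.228 0.851 -0.474
outer loop
vertex -2.038 0.238 -4.287
vertex -2.756 0.305 -4.512
vertex -2.327 0.948 -3.152
endloop
endfacet
facet normal 0.228 0.851 -0.474
outer loop
vertex -2.327 0.948 -3.152
vertex -2.756 0.305 -4.512
vertex -3.045 1.015 -3.377
endloop
endfacet
facet normal -0.211 0.519 0.829
outer loop
vertex -2.327 0.948 -3.152
vertex -3.045 1.015 -3.377
vertex -2.865 0.315 -2.893
endloop
endfacet
facet normal 0.212 -0.519 -0.828
outer loop
vertex -2.756 0.305 -4.512
vertex -2.575 -0.395 -4.027
vertex -3.337 -0.156 -4.372
endloop
endfacet
facet normal -0.602 0.599 -0.528
outer loop
vertex -2.756 0.305 -4.512
vertex -3.337 -0.156 -4.372
vertex -3.045 1.015 -3.377
endloop
endfacet
facet normal -0.601 0.599 -0.529
outer loop
vertex -3.045 1.015 -3.377
vertex -3.337 -0.156 -4.372
vertex -3.627 0.555 -3.237
endloop
endfacet
facet normal -0.211 0.519 0.829
outer loop
vertex -3.045 1.015 -3.377
vertex -3.627 0.555 -3.237
vertex -2.865 0.315 -2.893
endloop
endfacet
facet normal 0.212 -0.519 -0.828
outer loop
vertex -3.337 -0.156 -4.372
vertex -2.575 -0.395 -4.027
vertex -3.345 -0.796 -3.973
endloop
endfacet
facet normal -0.977 -0.103 -0.185
outer loop
vertex -3.337 -0.156 -4.372
vertex -3.345 -0.796 -3.973
vertex -3.627 0.555 -3.237
endloop
endfacet
facet normal -0.977 -0.103 -0.185
outer loop
vertex -3.627 0.555 -3.237
vertex -3.345 -0.796 -3.973
vertex -3.635 -0.086 -2.838
endloop
endfacet
facet normal -0.211 0.518 0.829
outer loop
vertex -3.627 0.555 -3.237
vertex -3.635 -0.086 -2.838
vertex -2.865 0.315 -2.893
endloop
endfacet
facet normal 0.212 -0.518 -0.829
outer loop
vertex -3.345 -0.796 -3.973
vertex -2.575 -0.395 -4.027
vertex -2.774 -1.135 -3.615
endloop
endfacet
facet normal -0.618 -0.728 0.297
outer loop
vertex -3.345 -0.796 -3.973
vertex -2.774 -1.135 -3.615
vertex -3.635 -0.086 -2.838
endloop
endfacet
facet normal -0.617 -0.728 0.299
outer loop
vertex -3.635 -0.086 -2.838
vertex -2.774 -1.135 -3.615
vertex -3.063 -0.424 -2.48
endloop
endfacet
facet normal -0.211 0.519 0.828
outer loop
vertex -3.635 -0.086 -2.838
vertex -3.063 -0.424 -2.48
vertex -2.865 0.315 -2.893
endloop
endfacet
facet normal 0.210 -0.518 -0.829
outer loop
vertex -2.774 -1.135 -3.615
vertex -2.575 -0.395 -4.027
vertex -2.052 -0.917 -3.568
endloop
endfacet
facet normal 0.207 -0.805 0.557
outer loop
vertex -2.774 -1.135 -3.615
vertex -2.052 -0.917 -3.568
vertex -3.063 -0.424 -2.48
endloop
endfacet
facet normal 0.207 -0.804 0.557
outer loop
vertex -3.063 -0.424 -2.48
vertex -2.052 -0.917 -3.568
vertex -2.342 -0.206 -2.433
endloop
endfacet
facet normal -0.211 0.519 0.828
outer loop
vertex -3.063 -0.424 -2.48
vertex -2.342 -0.206 -2.433
vertex -2.865 0.315 -2.893
endloop
endfacet
facet normal -0.553 -0.830 0.073
outer loop
vertex 0.403 -3.97 -0.129
vertex -0.718 -3.358 -1.655
vertex 0.937 -4.375 -0.684
endloop
endfacet
facet normal 0.564 -0.307 0.767
outer loop
vertex 1.838 -3.022 -0.805
vertex 0.403 -3.97 -0.129
vertex 0.937 -4.375 -0.684
endloop
endfacet
facet normal -0.553 -0.830 0.074
outer loop
vertex 0.937 -4.375 -0.684
vertex -0.718 -3.358 -1.655
vertex -0.185 -3.763 -2.21
endloop
endfacet
facet normal 0.614 -0.466 -0.638
outer loop
vertex -0.185 -3.763 -2.21
vertex 1.838 -3.022 -0.805
vertex 0.937 -4.375 -0.684
endloop
endfacet
facet normal -0.614 0.466 0.638
outer loop
vertex 0.403 -3.97 -0.129
vertex 0.183 -2.005 -1.776
vertex -0.718 -3.358 -1.655
endloop
endfacet
facet normal 0.564 -0.308 0.766
outer loop
vertex 1.305 -2.617 -0.25
vertex 0.403 -3.97 -0.129
vertex 1.838 -3.022 -0.805
endloop
endfacet
facet normal -0.613 0.466 0.638
outer loop
vertex 1.305 -2.617 -0.25
vertex 0.183 -2.005 -1.776
vertex 0.403 -3.97 -0.129
endloop
endfacet
facet normal -0.564 0.307 -0.766
outer loop
vertex -0.718 -3.358 -1.655
vertex 0.183 -2.005 -1.776
vertex -0.185 -3.763 -2.21
endloop
endfacet
facet normal 0.613 -0.466 -0.638
outer loop
vertex 0.717 -2.41 -2.331
vertex 1.838 -3.022 -0.805
vertex -0.185 -3.763 -2.21
endloop
endfacet
facet normal -0.564 0.307 -0.767
outer loop
vertex -0.185 -3.763 -2.21
vertex 0.183 -2.005 -1.776
vertex 0.717 -2.41 -2.331
endloop
endfacet
facet normal 0.553 0.830 -0.074
outer loop
vertex 0.717 -2.41 -2.331
vertex 1.305 -2.617 -0.25
vertex 1.838 -3.022 -0.805
endloop
endfacet
facet normal 0.553 0.830 -0.074
outer loop
vertex 0.183 -2.005 -1.776
vertex 1.305 -2.617 -0.25
vertex 0.717 -2.41 -2.331
endloop
endfacet

endsolid


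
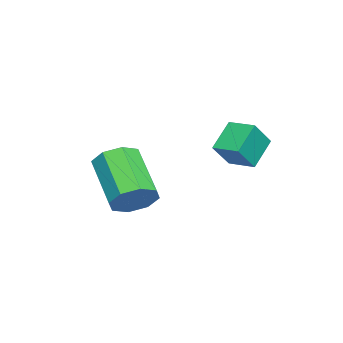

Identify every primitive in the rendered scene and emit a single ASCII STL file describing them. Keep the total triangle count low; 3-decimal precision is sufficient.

solid 
facet normal -0.583 0.298 -0.756
outer loop
vertex 0.482 2.919 1.524
vertex 0.818 3.783 1.605
vertex 1.326 2.661 0.772
endloop
endfacet
facet normal -0.361 -0.929 -0.087
outer loop
vertex 1.962 2.337 1.595
vertex 0.482 2.919 1.524
vertex 1.326 2.661 0.772
endloop
endfacet
facet normal -0.583 0.297 -0.756
outer loop
vertex 1.326 2.661 0.772
vertex 0.818 3.783 1.605
vertex 1.662 3.524 0.852
endloop
endfacet
facet normal 0.727 -0.223 -0.650
outer loop
vertex 1.662 3.524 0.852
vertex 1.962 2.337 1.595
vertex 1.326 2.661 0.772
endloop
endfacet
facet normal -0.727 0.222 0.649
outer loop
vertex 0.482 2.919 1.524
vertex 1.454 3.459 2.428
vertex 0.818 3.783 1.605
endloop
endfacet
facet normal -0.361 -0.929 -0.085
outer loop
vertex 1.118 2.596 2.348
vertex 0.482 2.919 1.524
vertex 1.962 2.337 1.595
endloop
endfacet
facet normal -0.727 0.223 0.649
outer loop
vertex 1.118 2.596 2.348
vertex 1.454 3.459 2.428
vertex 0.482 2.919 1.524
endloop
endfacet
facet normal 0.362 0.928 0.086
outer loop
vertex 0.818 3.783 1.605
vertex 1.454 3.459 2.428
vertex 1.662 3.524 0.852
endloop
endfacet
facet normal 0.728 -0.222 -0.649
outer loop
vertex 2.298 3.201 1.676
vertex 1.962 2.337 1.595
vertex 1.662 3.524 0.852
endloop
endfacet
facet normal 0.360 0.929 0.086
outer loop
vertex 1.662 3.524 0.852
vertex 1.454 3.459 2.428
vertex 2.298 3.201 1.676
endloop
endfacet
facet normal 0.583 -0.298 0.756
outer loop
vertex 2.298 3.201 1.676
vertex 1.118 2.596 2.348
vertex 1.962 2.337 1.595
endloop
endfacet
facet normal 0.583 -0.297 0.756
outer loop
vertex 1.454 3.459 2.428
vertex 1.118 2.596 2.348
vertex 2.298 3.201 1.676
endloop
endfacet
facet normal 0.647 0.507 -0.570
outer loop
vertex 3.982 0.827 0.58
vertex 3.655 0.534 -0.052
vertex 3.542 1.162 0.378
endloop
endfacet
facet normal 0.150 0.648 0.747
outer loop
vertex 3.982 0.827 0.58
vertex 3.542 1.162 0.378
vertex 2.772 -0.121 1.645
endloop
endfacet
facet normal 0.151 0.647 0.747
outer loop
vertex 2.772 -0.121 1.645
vertex 3.542 1.162 0.378
vertex 2.331 0.215 1.443
endloop
endfacet
facet normal -0.647 -0.507 0.569
outer loop
vertex 2.772 -0.121 1.645
vertex 2.331 0.215 1.443
vertex 2.445 -0.414 1.012
endloop
endfacet
facet normal 0.648 0.506 -0.569
outer loop
vertex 3.542 1.162 0.378
vertex 3.655 0.534 -0.052
vertex 3.168 1.129 -0.077
endloop
endfacet
facet normal -0.422 0.860 0.285
outer loop
vertex 3.542 1.162 0.378
vertex 3.168 1.129 -0.077
vertex 2.331 0.215 1.443
endloop
endfacet
facet normal -0.422 0.860 0.285
outer loop
vertex 2.331 0.215 1.443
vertex 3.168 1.129 -0.077
vertex 1.957 0.182 0.988
endloop
endfacet
facet normal -0.647 -0.507 0.569
outer loop
vertex 2.331 0.215 1.443
vertex 1.957 0.182 0.988
vertex 2.445 -0.414 1.012
endloop
endfacet
facet normal 0.648 0.506 -0.569
outer loop
vertex 3.168 1.129 -0.077
vertex 3.655 0.534 -0.052
vertex 3.079 0.748 -0.517
endloop
endfacet
facet normal -0.747 0.570 -0.342
outer loop
vertex 3.168 1.129 -0.077
vertex 3.079 0.748 -0.517
vertex 1.957 0.182 0.988
endloop
endfacet
facet normal -0.748 0.568 -0.344
outer loop
vertex 1.957 0.182 0.988
vertex 3.079 0.748 -0.517
vertex 1.869 -0.2 0.548
endloop
endfacet
facet normal -0.647 -0.507 0.569
outer loop
vertex 1.957 0.182 0.988
vertex 1.869 -0.2 0.548
vertex 2.445 -0.414 1.012
endloop
endfacet
facet normal 0.648 0.507 -0.569
outer loop
vertex 3.079 0.748 -0.517
vertex 3.655 0.534 -0.052
vertex 3.328 0.241 -0.685
endloop
endfacet
facet normal -0.634 -0.056 -0.771
outer loop
vertex 3.079 0.748 -0.517
vertex 3.328 0.241 -0.685
vertex 1.869 -0.2 0.548
endloop
endfacet
facet normal -0.634 -0.056 -0.771
outer loop
vertex 1.869 -0.2 0.548
vertex 3.328 0.241 -0.685
vertex 2.118 -0.707 0.38
endloop
endfacet
facet normal -0.647 -0.507 0.570
outer loop
vertex 1.869 -0.2 0.548
vertex 2.118 -0.707 0.38
vertex 2.445 -0.414 1.012
endloop
endfacet
facet normal 0.647 0.507 -0.569
outer loop
vertex 3.328 0.241 -0.685
vertex 3.655 0.534 -0.052
vertex 3.769 -0.095 -0.483
endloop
endfacet
facet normal -0.151 -0.647 -0.747
outer loop
vertex 3.328 0.241 -0.685
vertex 3.769 -0.095 -0.483
vertex 2.118 -0.707 0.38
endloop
endfacet
facet normal -0.150 -0.648 -0.747
outer loop
vertex 2.118 -0.707 0.38
vertex 3.769 -0.095 -0.483
vertex 2.558 -1.042 0.582
endloop
endfacet
facet normal -0.647 -0.507 0.570
outer loop
vertex 2.118 -0.707 0.38
vertex 2.558 -1.042 0.582
vertex 2.445 -0.414 1.012
endloop
endfacet
facet normal 0.647 0.507 -0.569
outer loop
vertex 3.769 -0.095 -0.483
vertex 3.655 0.534 -0.052
vertex 4.143 -0.062 -0.028
endloop
endfacet
facet normal 0.422 -0.860 -0.285
outer loop
vertex 3.769 -0.095 -0.483
vertex 4.143 -0.062 -0.028
vertex 2.558 -1.042 0.582
endloop
endfacet
facet normal 0.422 -0.860 -0.285
outer loop
vertex 2.558 -1.042 0.582
vertex 4.143 -0.062 -0.028
vertex 2.932 -1.009 1.037
endloop
endfacet
facet normal -0.648 -0.506 0.569
outer loop
vertex 2.558 -1.042 0.582
vertex 2.932 -1.009 1.037
vertex 2.445 -0.414 1.012
endloop
endfacet
facet normal 0.647 0.507 -0.569
outer loop
vertex 4.143 -0.062 -0.028
vertex 3.655 0.534 -0.052
vertex 4.231 0.32 0.412
endloop
endfacet
facet normal 0.747 -0.569 0.344
outer loop
vertex 4.143 -0.062 -0.028
vertex 4.231 0.32 0.412
vertex 2.932 -1.009 1.037
endloop
endfacet
facet normal 0.747 -0.570 0.342
outer loop
vertex 2.932 -1.009 1.037
vertex 4.231 0.32 0.412
vertex 3.021 -0.628 1.477
endloop
endfacet
facet normal -0.648 -0.506 0.569
outer loop
vertex 2.932 -1.009 1.037
vertex 3.021 -0.628 1.477
vertex 2.445 -0.414 1.012
endloop
endfacet
facet normal 0.647 0.507 -0.570
outer loop
vertex 4.231 0.32 0.412
vertex 3.655 0.534 -0.052
vertex 3.982 0.827 0.58
endloop
endfacet
facet normal 0.634 0.056 0.771
outer loop
vertex 4.231 0.32 0.412
vertex 3.982 0.827 0.58
vertex 3.021 -0.628 1.477
endloop
endfacet
facet normal 0.634 0.056 0.771
outer loop
vertex 3.021 -0.628 1.477
vertex 3.982 0.827 0.58
vertex 2.772 -0.121 1.645
endloop
endfacet
facet normal -0.648 -0.507 0.569
outer loop
vertex 3.021 -0.628 1.477
vertex 2.772 -0.121 1.645
vertex 2.445 -0.414 1.012
endloop
endfacet

endsolid


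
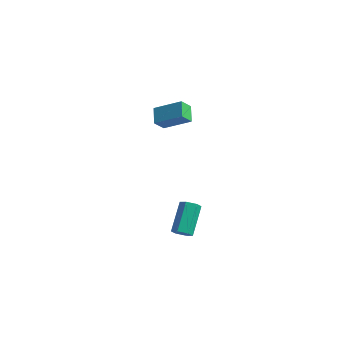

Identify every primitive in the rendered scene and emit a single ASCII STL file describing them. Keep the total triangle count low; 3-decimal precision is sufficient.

solid 
facet normal -0.823 -0.314 -0.473
outer loop
vertex -3.235 0.041 3.365
vertex -3.833 0.753 3.933
vertex -3.099 0.681 2.704
endloop
endfacet
facet normal 0.549 -0.654 -0.521
outer loop
vertex -1.667 1.227 3.527
vertex -3.235 0.041 3.365
vertex -3.099 0.681 2.704
endloop
endfacet
facet normal -0.823 -0.313 -0.473
outer loop
vertex -3.099 0.681 2.704
vertex -3.833 0.753 3.933
vertex -3.697 1.394 3.272
endloop
endfacet
facet normal 0.146 0.688 -0.711
outer loop
vertex -3.697 1.394 3.272
vertex -1.667 1.227 3.527
vertex -3.099 0.681 2.704
endloop
endfacet
facet normal -0.146 -0.689 0.710
outer loop
vertex -3.235 0.041 3.365
vertex -2.401 1.299 4.756
vertex -3.833 0.753 3.933
endloop
endfacet
facet normal 0.548 -0.654 -0.521
outer loop
vertex -1.803 0.586 4.188
vertex -3.235 0.041 3.365
vertex -1.667 1.227 3.527
endloop
endfacet
facet normal -0.146 -0.689 0.710
outer loop
vertex -1.803 0.586 4.188
vertex -2.401 1.299 4.756
vertex -3.235 0.041 3.365
endloop
endfacet
facet normal -0.549 0.654 0.521
outer loop
vertex -3.833 0.753 3.933
vertex -2.401 1.299 4.756
vertex -3.697 1.394 3.272
endloop
endfacet
facet normal 0.146 0.689 -0.710
outer loop
vertex -2.265 1.939 4.095
vertex -1.667 1.227 3.527
vertex -3.697 1.394 3.272
endloop
endfacet
facet normal -0.548 0.654 0.521
outer loop
vertex -3.697 1.394 3.272
vertex -2.401 1.299 4.756
vertex -2.265 1.939 4.095
endloop
endfacet
facet normal 0.823 0.314 0.473
outer loop
vertex -2.265 1.939 4.095
vertex -1.803 0.586 4.188
vertex -1.667 1.227 3.527
endloop
endfacet
facet normal 0.823 0.314 0.473
outer loop
vertex -2.401 1.299 4.756
vertex -1.803 0.586 4.188
vertex -2.265 1.939 4.095
endloop
endfacet
facet normal 0.249 -0.699 -0.671
outer loop
vertex -0.092 -1.074 -3.381
vertex -0.593 -0.971 -3.674
vertex -0.106 -0.668 -3.809
endloop
endfacet
facet normal 0.968 0.197 0.155
outer loop
vertex -0.092 -1.074 -3.381
vertex -0.106 -0.668 -3.809
vertex -0.585 0.309 -2.053
endloop
endfacet
facet normal 0.968 0.196 0.155
outer loop
vertex -0.585 0.309 -2.053
vertex -0.106 -0.668 -3.809
vertex -0.599 0.715 -2.48
endloop
endfacet
facet normal -0.250 0.698 0.671
outer loop
vertex -0.585 0.309 -2.053
vertex -0.599 0.715 -2.48
vertex -1.087 0.411 -2.346
endloop
endfacet
facet normal 0.249 -0.699 -0.671
outer loop
vertex -0.106 -0.668 -3.809
vertex -0.593 -0.971 -3.674
vertex -0.607 -0.565 -4.102
endloop
endfacet
facet normal 0.464 0.694 -0.550
outer loop
vertex -0.106 -0.668 -3.809
vertex -0.607 -0.565 -4.102
vertex -0.599 0.715 -2.48
endloop
endfacet
facet normal 0.464 0.694 -0.550
outer loop
vertex -0.599 0.715 -2.48
vertex -0.607 -0.565 -4.102
vertex -1.1 0.817 -2.774
endloop
endfacet
facet normal -0.251 0.698 0.670
outer loop
vertex -0.599 0.715 -2.48
vertex -1.1 0.817 -2.774
vertex -1.087 0.411 -2.346
endloop
endfacet
facet normal 0.250 -0.698 -0.671
outer loop
vertex -0.607 -0.565 -4.102
vertex -0.593 -0.971 -3.674
vertex -1.095 -0.869 -3.967
endloop
endfacet
facet normal -0.505 0.498 -0.705
outer loop
vertex -0.607 -0.565 -4.102
vertex -1.095 -0.869 -3.967
vertex -1.1 0.817 -2.774
endloop
endfacet
facet normal -0.504 0.498 -0.706
outer loop
vertex -1.1 0.817 -2.774
vertex -1.095 -0.869 -3.967
vertex -1.588 0.514 -2.639
endloop
endfacet
facet normal -0.248 0.699 0.671
outer loop
vertex -1.1 0.817 -2.774
vertex -1.588 0.514 -2.639
vertex -1.087 0.411 -2.346
endloop
endfacet
facet normal 0.250 -0.698 -0.671
outer loop
vertex -1.095 -0.869 -3.967
vertex -0.593 -0.971 -3.674
vertex -1.081 -1.275 -3.54
endloop
endfacet
facet normal -0.968 -0.196 -0.155
outer loop
vertex -1.095 -0.869 -3.967
vertex -1.081 -1.275 -3.54
vertex -1.588 0.514 -2.639
endloop
endfacet
facet normal -0.968 -0.196 -0.155
outer loop
vertex -1.588 0.514 -2.639
vertex -1.081 -1.275 -3.54
vertex -1.574 0.108 -2.211
endloop
endfacet
facet normal -0.249 0.699 0.671
outer loop
vertex -1.588 0.514 -2.639
vertex -1.574 0.108 -2.211
vertex -1.087 0.411 -2.346
endloop
endfacet
facet normal 0.251 -0.698 -0.670
outer loop
vertex -1.081 -1.275 -3.54
vertex -0.593 -0.971 -3.674
vertex -0.58 -1.377 -3.246
endloop
endfacet
facet normal -0.464 -0.694 0.550
outer loop
vertex -1.081 -1.275 -3.54
vertex -0.58 -1.377 -3.246
vertex -1.574 0.108 -2.211
endloop
endfacet
facet normal -0.464 -0.694 0.550
outer loop
vertex -1.574 0.108 -2.211
vertex -0.58 -1.377 -3.246
vertex -1.073 0.005 -1.918
endloop
endfacet
facet normal -0.249 0.699 0.671
outer loop
vertex -1.574 0.108 -2.211
vertex -1.073 0.005 -1.918
vertex -1.087 0.411 -2.346
endloop
endfacet
facet normal 0.248 -0.699 -0.671
outer loop
vertex -0.58 -1.377 -3.246
vertex -0.593 -0.971 -3.674
vertex -0.092 -1.074 -3.381
endloop
endfacet
facet normal 0.504 -0.498 0.705
outer loop
vertex -0.58 -1.377 -3.246
vertex -0.092 -1.074 -3.381
vertex -1.073 0.005 -1.918
endloop
endfacet
facet normal 0.505 -0.497 0.705
outer loop
vertex -1.073 0.005 -1.918
vertex -0.092 -1.074 -3.381
vertex -0.585 0.309 -2.053
endloop
endfacet
facet normal -0.250 0.698 0.671
outer loop
vertex -1.073 0.005 -1.918
vertex -0.585 0.309 -2.053
vertex -1.087 0.411 -2.346
endloop
endfacet

endsolid


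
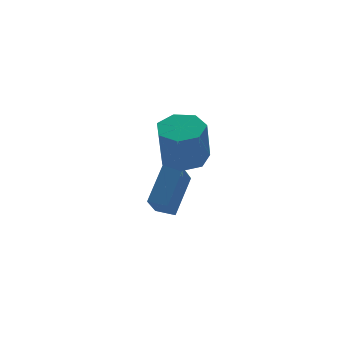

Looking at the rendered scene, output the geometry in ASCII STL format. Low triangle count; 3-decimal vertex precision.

solid 
facet normal 0.156 0.264 -0.952
outer loop
vertex 2.664 -0.55 1.864
vertex 1.749 -0.308 1.781
vertex 2.482 0.232 2.051
endloop
endfacet
facet normal 0.963 0.175 0.206
outer loop
vertex 2.664 -0.55 1.864
vertex 2.482 0.232 2.051
vertex 2.366 -1.053 3.683
endloop
endfacet
facet normal 0.963 0.175 0.206
outer loop
vertex 2.366 -1.053 3.683
vertex 2.482 0.232 2.051
vertex 2.184 -0.271 3.869
endloop
endfacet
facet normal -0.157 -0.263 0.952
outer loop
vertex 2.366 -1.053 3.683
vertex 2.184 -0.271 3.869
vertex 1.451 -0.812 3.599
endloop
endfacet
facet normal 0.157 0.263 -0.952
outer loop
vertex 2.482 0.232 2.051
vertex 1.749 -0.308 1.781
vertex 1.748 0.607 2.034
endloop
endfacet
facet normal 0.428 0.851 0.305
outer loop
vertex 2.482 0.232 2.051
vertex 1.748 0.607 2.034
vertex 2.184 -0.271 3.869
endloop
endfacet
facet normal 0.428 0.851 0.305
outer loop
vertex 2.184 -0.271 3.869
vertex 1.748 0.607 2.034
vertex 1.45 0.104 3.852
endloop
endfacet
facet normal -0.156 -0.263 0.952
outer loop
vertex 2.184 -0.271 3.869
vertex 1.45 0.104 3.852
vertex 1.451 -0.812 3.599
endloop
endfacet
facet normal 0.156 0.263 -0.952
outer loop
vertex 1.748 0.607 2.034
vertex 1.749 -0.308 1.781
vertex 1.015 0.293 1.827
endloop
endfacet
facet normal -0.429 0.886 0.175
outer loop
vertex 1.748 0.607 2.034
vertex 1.015 0.293 1.827
vertex 1.45 0.104 3.852
endloop
endfacet
facet normal -0.429 0.886 0.175
outer loop
vertex 1.45 0.104 3.852
vertex 1.015 0.293 1.827
vertex 0.716 -0.21 3.645
endloop
endfacet
facet normal -0.156 -0.263 0.952
outer loop
vertex 1.45 0.104 3.852
vertex 0.716 -0.21 3.645
vertex 1.451 -0.812 3.599
endloop
endfacet
facet normal 0.156 0.263 -0.952
outer loop
vertex 1.015 0.293 1.827
vertex 1.749 -0.308 1.781
vertex 0.835 -0.475 1.585
endloop
endfacet
facet normal -0.963 0.254 -0.088
outer loop
vertex 1.015 0.293 1.827
vertex 0.835 -0.475 1.585
vertex 0.716 -0.21 3.645
endloop
endfacet
facet normal -0.963 0.254 -0.088
outer loop
vertex 0.716 -0.21 3.645
vertex 0.835 -0.475 1.585
vertex 0.536 -0.978 3.403
endloop
endfacet
facet normal -0.156 -0.263 0.952
outer loop
vertex 0.716 -0.21 3.645
vertex 0.536 -0.978 3.403
vertex 1.451 -0.812 3.599
endloop
endfacet
facet normal 0.156 0.263 -0.952
outer loop
vertex 0.835 -0.475 1.585
vertex 1.749 -0.308 1.781
vertex 1.343 -1.117 1.491
endloop
endfacet
facet normal -0.772 -0.569 -0.284
outer loop
vertex 0.835 -0.475 1.585
vertex 1.343 -1.117 1.491
vertex 0.536 -0.978 3.403
endloop
endfacet
facet normal -0.772 -0.569 -0.284
outer loop
vertex 0.536 -0.978 3.403
vertex 1.343 -1.117 1.491
vertex 1.044 -1.62 3.309
endloop
endfacet
facet normal -0.156 -0.263 0.952
outer loop
vertex 0.536 -0.978 3.403
vertex 1.044 -1.62 3.309
vertex 1.451 -0.812 3.599
endloop
endfacet
facet normal 0.156 0.263 -0.952
outer loop
vertex 1.343 -1.117 1.491
vertex 1.749 -0.308 1.781
vertex 2.157 -1.15 1.615
endloop
endfacet
facet normal 0.002 -0.964 -0.266
outer loop
vertex 1.343 -1.117 1.491
vertex 2.157 -1.15 1.615
vertex 1.044 -1.62 3.309
endloop
endfacet
facet normal 0.002 -0.964 -0.266
outer loop
vertex 1.044 -1.62 3.309
vertex 2.157 -1.15 1.615
vertex 1.859 -1.653 3.433
endloop
endfacet
facet normal -0.156 -0.263 0.952
outer loop
vertex 1.044 -1.62 3.309
vertex 1.859 -1.653 3.433
vertex 1.451 -0.812 3.599
endloop
endfacet
facet normal 0.156 0.263 -0.952
outer loop
vertex 2.157 -1.15 1.615
vertex 1.749 -0.308 1.781
vertex 2.664 -0.55 1.864
endloop
endfacet
facet normal 0.773 -0.633 -0.048
outer loop
vertex 2.157 -1.15 1.615
vertex 2.664 -0.55 1.864
vertex 1.859 -1.653 3.433
endloop
endfacet
facet normal 0.773 -0.633 -0.048
outer loop
vertex 1.859 -1.653 3.433
vertex 2.664 -0.55 1.864
vertex 2.366 -1.053 3.683
endloop
endfacet
facet normal -0.157 -0.264 0.952
outer loop
vertex 1.859 -1.653 3.433
vertex 2.366 -1.053 3.683
vertex 1.451 -0.812 3.599
endloop
endfacet
facet normal -0.388 -0.601 0.698
outer loop
vertex 2.397 1.777 0.05
vertex 1.741 2.295 0.131
vertex 1.434 0.776 -1.347
endloop
endfacet
facet normal 0.781 -0.616 -0.097
outer loop
vertex 2.059 1.745 -2.471
vertex 2.397 1.777 0.05
vertex 1.434 0.776 -1.347
endloop
endfacet
facet normal -0.388 -0.601 0.698
outer loop
vertex 1.434 0.776 -1.347
vertex 1.741 2.295 0.131
vertex 0.778 1.294 -1.266
endloop
endfacet
facet normal -0.489 -0.508 -0.709
outer loop
vertex 0.778 1.294 -1.266
vertex 2.059 1.745 -2.471
vertex 1.434 0.776 -1.347
endloop
endfacet
facet normal 0.489 0.508 0.709
outer loop
vertex 2.397 1.777 0.05
vertex 2.366 3.264 -0.993
vertex 1.741 2.295 0.131
endloop
endfacet
facet normal 0.781 -0.616 -0.097
outer loop
vertex 3.022 2.746 -1.074
vertex 2.397 1.777 0.05
vertex 2.059 1.745 -2.471
endloop
endfacet
facet normal 0.489 0.508 0.709
outer loop
vertex 3.022 2.746 -1.074
vertex 2.366 3.264 -0.993
vertex 2.397 1.777 0.05
endloop
endfacet
facet normal -0.781 0.616 0.097
outer loop
vertex 1.741 2.295 0.131
vertex 2.366 3.264 -0.993
vertex 0.778 1.294 -1.266
endloop
endfacet
facet normal -0.489 -0.508 -0.709
outer loop
vertex 1.403 2.263 -2.39
vertex 2.059 1.745 -2.471
vertex 0.778 1.294 -1.266
endloop
endfacet
facet normal -0.781 0.616 0.097
outer loop
vertex 0.778 1.294 -1.266
vertex 2.366 3.264 -0.993
vertex 1.403 2.263 -2.39
endloop
endfacet
facet normal 0.388 0.601 -0.698
outer loop
vertex 1.403 2.263 -2.39
vertex 3.022 2.746 -1.074
vertex 2.059 1.745 -2.471
endloop
endfacet
facet normal 0.388 0.601 -0.698
outer loop
vertex 2.366 3.264 -0.993
vertex 3.022 2.746 -1.074
vertex 1.403 2.263 -2.39
endloop
endfacet

endsolid


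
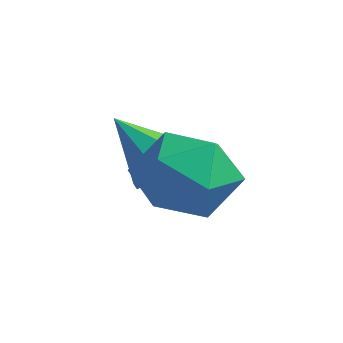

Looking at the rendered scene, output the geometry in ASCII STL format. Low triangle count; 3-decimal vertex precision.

solid 
facet normal 0.446 0.448 -0.775
outer loop
vertex -0.417 -0.683 -0.653
vertex -0.895 -0.274 -0.692
vertex -0.363 -0.226 -0.358
endloop
endfacet
facet normal 0.611 -0.479 0.630
outer loop
vertex -0.417 -0.683 -0.653
vertex -0.363 -0.226 -0.358
vertex -1.425 -0.806 0.232
endloop
endfacet
facet normal 0.447 0.446 -0.775
outer loop
vertex -0.363 -0.226 -0.358
vertex -0.895 -0.274 -0.692
vertex -0.709 0.195 -0.315
endloop
endfacet
facet normal 0.379 0.220 0.899
outer loop
vertex -0.363 -0.226 -0.358
vertex -0.709 0.195 -0.315
vertex -1.425 -0.806 0.232
endloop
endfacet
facet normal 0.445 0.447 -0.776
outer loop
vertex -0.709 0.195 -0.315
vertex -0.895 -0.274 -0.692
vertex -1.195 0.262 -0.555
endloop
endfacet
facet normal -0.283 0.608 0.742
outer loop
vertex -0.709 0.195 -0.315
vertex -1.195 0.262 -0.555
vertex -1.425 -0.806 0.232
endloop
endfacet
facet normal 0.445 0.447 -0.776
outer loop
vertex -1.195 0.262 -0.555
vertex -0.895 -0.274 -0.692
vertex -1.455 -0.074 -0.898
endloop
endfacet
facet normal -0.876 0.394 0.278
outer loop
vertex -1.195 0.262 -0.555
vertex -1.455 -0.074 -0.898
vertex -1.425 -0.806 0.232
endloop
endfacet
facet normal 0.445 0.446 -0.777
outer loop
vertex -1.455 -0.074 -0.898
vertex -0.895 -0.274 -0.692
vertex -1.294 -0.562 -1.086
endloop
endfacet
facet normal -0.955 -0.260 -0.143
outer loop
vertex -1.455 -0.074 -0.898
vertex -1.294 -0.562 -1.086
vertex -1.425 -0.806 0.232
endloop
endfacet
facet normal 0.445 0.446 -0.777
outer loop
vertex -1.294 -0.562 -1.086
vertex -0.895 -0.274 -0.692
vertex -0.832 -0.833 -0.977
endloop
endfacet
facet normal -0.459 -0.865 -0.206
outer loop
vertex -1.294 -0.562 -1.086
vertex -0.832 -0.833 -0.977
vertex -1.425 -0.806 0.232
endloop
endfacet
facet normal 0.445 0.446 -0.777
outer loop
vertex -0.832 -0.833 -0.977
vertex -0.895 -0.274 -0.692
vertex -0.417 -0.683 -0.653
endloop
endfacet
facet normal 0.239 -0.961 0.139
outer loop
vertex -0.832 -0.833 -0.977
vertex -0.417 -0.683 -0.653
vertex -1.425 -0.806 0.232
endloop
endfacet
facet normal -0.095 0.423 0.901
outer loop
vertex -0.084 0.028 -0.073
vertex -0.309 -0.725 0.257
vertex 0.511 -0.497 0.236
endloop
endfacet
facet normal 0.402 0.758 0.514
outer loop
vertex -0.084 0.028 -0.073
vertex 0.511 -0.497 0.236
vertex 0.649 -0.077 -0.492
endloop
endfacet
facet normal 0.093 0.992 -0.086
outer loop
vertex -0.084 0.028 -0.073
vertex 0.649 -0.077 -0.492
vertex -0.086 -0.045 -0.921
endloop
endfacet
facet normal -0.595 0.801 -0.068
outer loop
vertex -0.084 0.028 -0.073
vertex -0.086 -0.045 -0.921
vertex -0.678 -0.446 -0.458
endloop
endfacet
facet normal -0.710 0.450 0.542
outer loop
vertex -0.084 0.028 -0.073
vertex -0.678 -0.446 -0.458
vertex -0.309 -0.725 0.257
endloop
endfacet
facet normal 0.900 0.281 0.333
outer loop
vertex 0.649 -0.077 -0.492
vertex 0.511 -0.497 0.236
vertex 0.878 -0.894 -0.422
endloop
endfacet
facet normal 0.097 -0.262 0.960
outer loop
vertex 0.511 -0.497 0.236
vertex -0.309 -0.725 0.257
vertex 0.286 -1.295 0.041
endloop
endfacet
facet normal -0.899 -0.220 0.378
outer loop
vertex -0.309 -0.725 0.257
vertex -0.678 -0.446 -0.458
vertex -0.449 -1.263 -0.388
endloop
endfacet
facet normal -0.713 0.350 -0.608
outer loop
vertex -0.678 -0.446 -0.458
vertex -0.086 -0.045 -0.921
vertex -0.311 -0.843 -1.116
endloop
endfacet
facet normal 0.400 0.659 -0.637
outer loop
vertex -0.086 -0.045 -0.921
vertex 0.649 -0.077 -0.492
vertex 0.509 -0.615 -1.137
endloop
endfacet
facet normal 0.595 -0.801 0.068
outer loop
vertex 0.284 -1.368 -0.807
vertex 0.878 -0.894 -0.422
vertex 0.286 -1.295 0.041
endloop
endfacet
facet normal -0.093 -0.992 0.086
outer loop
vertex 0.284 -1.368 -0.807
vertex 0.286 -1.295 0.041
vertex -0.449 -1.263 -0.388
endloop
endfacet
facet normal -0.402 -0.758 -0.514
outer loop
vertex 0.284 -1.368 -0.807
vertex -0.449 -1.263 -0.388
vertex -0.311 -0.843 -1.116
endloop
endfacet
facet normal 0.095 -0.423 -0.901
outer loop
vertex 0.284 -1.368 -0.807
vertex -0.311 -0.843 -1.116
vertex 0.509 -0.615 -1.137
endloop
endfacet
facet normal 0.710 -0.450 -0.542
outer loop
vertex 0.284 -1.368 -0.807
vertex 0.509 -0.615 -1.137
vertex 0.878 -0.894 -0.422
endloop
endfacet
facet normal 0.713 -0.350 0.608
outer loop
vertex 0.286 -1.295 0.041
vertex 0.878 -0.894 -0.422
vertex 0.511 -0.497 0.236
endloop
endfacet
facet normal -0.400 -0.659 0.637
outer loop
vertex -0.449 -1.263 -0.388
vertex 0.286 -1.295 0.041
vertex -0.309 -0.725 0.257
endloop
endfacet
facet normal -0.900 -0.281 -0.333
outer loop
vertex -0.311 -0.843 -1.116
vertex -0.449 -1.263 -0.388
vertex -0.678 -0.446 -0.458
endloop
endfacet
facet normal -0.097 0.262 -0.960
outer loop
vertex 0.509 -0.615 -1.137
vertex -0.311 -0.843 -1.116
vertex -0.086 -0.045 -0.921
endloop
endfacet
facet normal 0.899 0.220 -0.378
outer loop
vertex 0.878 -0.894 -0.422
vertex 0.509 -0.615 -1.137
vertex 0.649 -0.077 -0.492
endloop
endfacet

endsolid


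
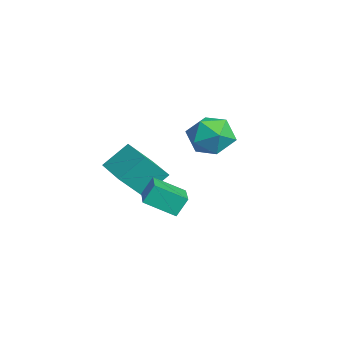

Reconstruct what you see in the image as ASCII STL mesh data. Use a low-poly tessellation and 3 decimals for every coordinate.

solid 
facet normal -0.955 0.160 -0.249
outer loop
vertex 2.224 1.039 -0.204
vertex 2.607 2.259 -0.888
vertex 2.35 0.553 -0.998
endloop
endfacet
facet normal -0.264 -0.841 0.473
outer loop
vertex 4.213 0.241 -0.512
vertex 2.224 1.039 -0.204
vertex 2.35 0.553 -0.998
endloop
endfacet
facet normal -0.955 0.160 -0.249
outer loop
vertex 2.35 0.553 -0.998
vertex 2.607 2.259 -0.888
vertex 2.733 1.773 -1.683
endloop
endfacet
facet normal 0.134 -0.517 -0.846
outer loop
vertex 2.733 1.773 -1.683
vertex 4.213 0.241 -0.512
vertex 2.35 0.553 -0.998
endloop
endfacet
facet normal -0.134 0.516 0.846
outer loop
vertex 2.224 1.039 -0.204
vertex 4.47 1.947 -0.402
vertex 2.607 2.259 -0.888
endloop
endfacet
facet normal -0.264 -0.841 0.472
outer loop
vertex 4.087 0.727 0.283
vertex 2.224 1.039 -0.204
vertex 4.213 0.241 -0.512
endloop
endfacet
facet normal -0.134 0.517 0.845
outer loop
vertex 4.087 0.727 0.283
vertex 4.47 1.947 -0.402
vertex 2.224 1.039 -0.204
endloop
endfacet
facet normal 0.264 0.841 -0.472
outer loop
vertex 2.607 2.259 -0.888
vertex 4.47 1.947 -0.402
vertex 2.733 1.773 -1.683
endloop
endfacet
facet normal 0.135 -0.516 -0.846
outer loop
vertex 4.596 1.461 -1.196
vertex 4.213 0.241 -0.512
vertex 2.733 1.773 -1.683
endloop
endfacet
facet normal 0.264 0.841 -0.473
outer loop
vertex 2.733 1.773 -1.683
vertex 4.47 1.947 -0.402
vertex 4.596 1.461 -1.196
endloop
endfacet
facet normal 0.955 -0.160 0.249
outer loop
vertex 4.596 1.461 -1.196
vertex 4.087 0.727 0.283
vertex 4.213 0.241 -0.512
endloop
endfacet
facet normal 0.955 -0.160 0.249
outer loop
vertex 4.47 1.947 -0.402
vertex 4.087 0.727 0.283
vertex 4.596 1.461 -1.196
endloop
endfacet
facet normal -0.977 -0.214 0.020
outer loop
vertex -1.539 -0.321 -1.183
vertex -1.763 0.795 -0.175
vertex -1.796 0.736 -2.41
endloop
endfacet
facet normal 0.147 -0.734 -0.663
outer loop
vertex -0.117 1.105 -2.445
vertex -1.539 -0.321 -1.183
vertex -1.796 0.736 -2.41
endloop
endfacet
facet normal -0.977 -0.214 0.020
outer loop
vertex -1.796 0.736 -2.41
vertex -1.763 0.795 -0.175
vertex -2.02 1.852 -1.403
endloop
endfacet
facet normal -0.157 0.644 -0.749
outer loop
vertex -2.02 1.852 -1.403
vertex -0.117 1.105 -2.445
vertex -1.796 0.736 -2.41
endloop
endfacet
facet normal 0.157 -0.644 0.748
outer loop
vertex -1.539 -0.321 -1.183
vertex -0.084 1.164 -0.21
vertex -1.763 0.795 -0.175
endloop
endfacet
facet normal 0.148 -0.734 -0.663
outer loop
vertex 0.14 0.048 -1.217
vertex -1.539 -0.321 -1.183
vertex -0.117 1.105 -2.445
endloop
endfacet
facet normal 0.157 -0.644 0.749
outer loop
vertex 0.14 0.048 -1.217
vertex -0.084 1.164 -0.21
vertex -1.539 -0.321 -1.183
endloop
endfacet
facet normal -0.148 0.734 0.663
outer loop
vertex -1.763 0.795 -0.175
vertex -0.084 1.164 -0.21
vertex -2.02 1.852 -1.403
endloop
endfacet
facet normal -0.157 0.644 -0.748
outer loop
vertex -0.341 2.221 -1.437
vertex -0.117 1.105 -2.445
vertex -2.02 1.852 -1.403
endloop
endfacet
facet normal -0.148 0.734 0.663
outer loop
vertex -2.02 1.852 -1.403
vertex -0.084 1.164 -0.21
vertex -0.341 2.221 -1.437
endloop
endfacet
facet normal 0.977 0.214 -0.020
outer loop
vertex -0.341 2.221 -1.437
vertex 0.14 0.048 -1.217
vertex -0.117 1.105 -2.445
endloop
endfacet
facet normal 0.977 0.214 -0.020
outer loop
vertex -0.084 1.164 -0.21
vertex 0.14 0.048 -1.217
vertex -0.341 2.221 -1.437
endloop
endfacet
facet normal -0.553 0.560 0.617
outer loop
vertex 0.086 4.527 1.164
vertex -0.091 3.645 1.806
vertex 0.779 4.299 1.993
endloop
endfacet
facet normal -0.048 0.952 0.302
outer loop
vertex 0.086 4.527 1.164
vertex 0.779 4.299 1.993
vertex 1.175 4.628 1.017
endloop
endfacet
facet normal -0.138 0.904 -0.405
outer loop
vertex 0.086 4.527 1.164
vertex 1.175 4.628 1.017
vertex 0.551 4.178 0.226
endloop
endfacet
facet normal -0.701 0.481 -0.526
outer loop
vertex 0.086 4.527 1.164
vertex 0.551 4.178 0.226
vertex -0.232 3.57 0.713
endloop
endfacet
facet normal -0.957 0.269 0.105
outer loop
vertex 0.086 4.527 1.164
vertex -0.232 3.57 0.713
vertex -0.091 3.645 1.806
endloop
endfacet
facet normal 0.585 0.666 0.462
outer loop
vertex 1.175 4.628 1.017
vertex 0.779 4.299 1.993
vertex 1.672 3.81 1.567
endloop
endfacet
facet normal -0.232 0.031 0.972
outer loop
vertex 0.779 4.299 1.993
vertex -0.091 3.645 1.806
vertex 0.889 3.202 2.054
endloop
endfacet
facet normal -0.886 -0.441 0.145
outer loop
vertex -0.091 3.645 1.806
vertex -0.232 3.57 0.713
vertex 0.265 2.752 1.263
endloop
endfacet
facet normal -0.471 -0.096 -0.877
outer loop
vertex -0.232 3.57 0.713
vertex 0.551 4.178 0.226
vertex 0.661 3.081 0.287
endloop
endfacet
facet normal 0.438 0.588 -0.680
outer loop
vertex 0.551 4.178 0.226
vertex 1.175 4.628 1.017
vertex 1.531 3.735 0.474
endloop
endfacet
facet normal 0.701 -0.481 0.526
outer loop
vertex 1.354 2.853 1.116
vertex 1.672 3.81 1.567
vertex 0.889 3.202 2.054
endloop
endfacet
facet normal 0.138 -0.904 0.405
outer loop
vertex 1.354 2.853 1.116
vertex 0.889 3.202 2.054
vertex 0.265 2.752 1.263
endloop
endfacet
facet normal 0.048 -0.952 -0.302
outer loop
vertex 1.354 2.853 1.116
vertex 0.265 2.752 1.263
vertex 0.661 3.081 0.287
endloop
endfacet
facet normal 0.553 -0.560 -0.617
outer loop
vertex 1.354 2.853 1.116
vertex 0.661 3.081 0.287
vertex 1.531 3.735 0.474
endloop
endfacet
facet normal 0.957 -0.269 -0.105
outer loop
vertex 1.354 2.853 1.116
vertex 1.531 3.735 0.474
vertex 1.672 3.81 1.567
endloop
endfacet
facet normal 0.471 0.096 0.877
outer loop
vertex 0.889 3.202 2.054
vertex 1.672 3.81 1.567
vertex 0.779 4.299 1.993
endloop
endfacet
facet normal -0.438 -0.588 0.680
outer loop
vertex 0.265 2.752 1.263
vertex 0.889 3.202 2.054
vertex -0.091 3.645 1.806
endloop
endfacet
facet normal -0.585 -0.666 -0.462
outer loop
vertex 0.661 3.081 0.287
vertex 0.265 2.752 1.263
vertex -0.232 3.57 0.713
endloop
endfacet
facet normal 0.232 -0.031 -0.972
outer loop
vertex 1.531 3.735 0.474
vertex 0.661 3.081 0.287
vertex 0.551 4.178 0.226
endloop
endfacet
facet normal 0.886 0.441 -0.145
outer loop
vertex 1.672 3.81 1.567
vertex 1.531 3.735 0.474
vertex 1.175 4.628 1.017
endloop
endfacet

endsolid
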